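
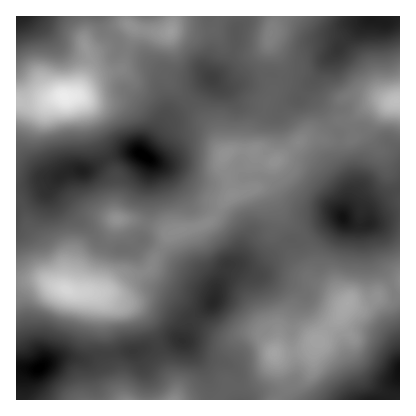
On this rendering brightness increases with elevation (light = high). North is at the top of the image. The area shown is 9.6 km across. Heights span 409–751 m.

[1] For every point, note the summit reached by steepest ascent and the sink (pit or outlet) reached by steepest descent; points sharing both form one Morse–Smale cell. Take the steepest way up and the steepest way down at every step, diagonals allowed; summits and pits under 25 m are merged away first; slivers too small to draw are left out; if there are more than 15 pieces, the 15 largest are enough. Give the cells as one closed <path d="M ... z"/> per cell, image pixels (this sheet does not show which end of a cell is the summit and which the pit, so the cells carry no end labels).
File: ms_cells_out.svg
<path d="M264 188l-10 0-24 8-10 10-6 12-6 5-38 10-22 38-18 6-16 13-20 4 8 6 3 8 0 18 5 28 44-6 22-8 6 1 10-21 21-18 4-14 11-23 28 3 28-24-9-14 1-20-3-10-4-8z"/><path d="M284 245l-28 23-28-3-11 23-4 14-13 10-11 14-6 14 23 32 4 12 0 16 8 0 10-15 14 2 14-5 14-16 4-13 22-1 14-5 30-31 7-12-19-15-14-6-14-15z"/><path d="M190 103l-22 15-26 34 0 2 8 6 1 6-3 20 0 30-7 24-13 9-10 0-8-3-4 2-8 36-8 9 14 0 10-3 16-13 18-6 22-38 38-10 6-5 6-12 10-10 22-8-2-20 4-10 0-6-16-2-12 4-5-4-10-24z"/><path d="M400 285l-18 8-14 10-20 0-8 13-30 31-14 5-22 1 11 31 0 4-7 12 112 0 10-22z"/><path d="M98 16l-82 0 2 86 14 1 30-7 12 0 20-18 27-10 6-18-7-2-2-6-13-10z"/><path d="M42 280l-26 2 0 86 22 1 12-8 16-4 22 2 12-4 10 0 0-7-5-22 0-18-3-8-8-7-22-1z"/><path d="M400 16l-26 0-2 4-10 3-36 37-15 24-2 10 23 33 8-6 14-3 20-14 26-4z"/><path d="M400 215l-10 1-26 9-14-2-8-6-4 1-34 20 8 24-1 16 21 13 14 13 22-1 14-10 16-7z"/><path d="M314 138l-12 2-28 22-8-1-12-9-4 16 2 20 12-1 4 2 16 29 20 20 26-17 12-3 10-28-1-12-10-24-1-12z"/><path d="M150 67l-30 2-20 6-10 6-15 15 10 8 14 38 9 17 16-6 12-1 6 2 19-30 28-22-29-30z"/><path d="M74 96l-12 0-30 7-16-1 0 87 38-10 16-8 18-1 19-12-22-54-5-6z"/><path d="M56 178l-40 11 0 11 6 8 8 22 11 16 9 34 6 6 12 5 12 2 12-1 6-8 9-38-9-5-6-9-40-38-1-8z"/><path d="M400 101l-24 2-12 6-12 13 1 16-13 4 1 12 11 28-1 12-8 24 7 5 8 2 10-1 1-14 21-16 10-4z"/><path d="M372 16l-96 0-6 28 9 16 1 16 24 6 8-1 14-21 12-10 6-10 18-17 10-3z"/><path d="M268 75l-40 12-6-1-12-7-21 23 22 24 10 24 5 4 12-4 16 1 2-3 0-18 8-16 2-12 6-10z"/>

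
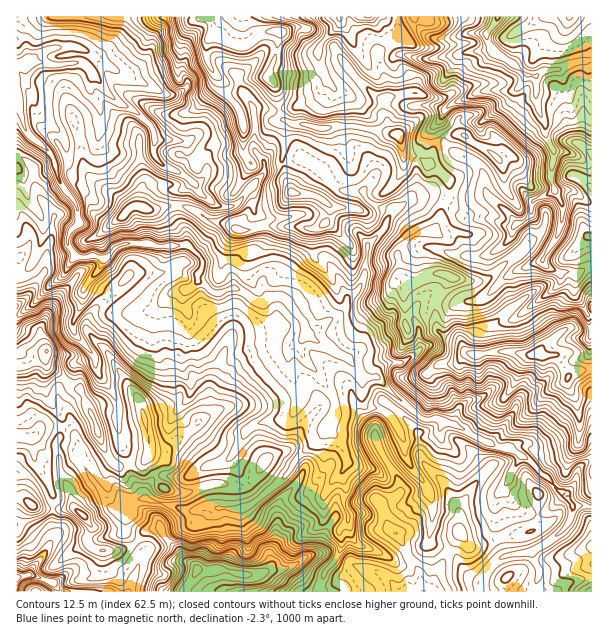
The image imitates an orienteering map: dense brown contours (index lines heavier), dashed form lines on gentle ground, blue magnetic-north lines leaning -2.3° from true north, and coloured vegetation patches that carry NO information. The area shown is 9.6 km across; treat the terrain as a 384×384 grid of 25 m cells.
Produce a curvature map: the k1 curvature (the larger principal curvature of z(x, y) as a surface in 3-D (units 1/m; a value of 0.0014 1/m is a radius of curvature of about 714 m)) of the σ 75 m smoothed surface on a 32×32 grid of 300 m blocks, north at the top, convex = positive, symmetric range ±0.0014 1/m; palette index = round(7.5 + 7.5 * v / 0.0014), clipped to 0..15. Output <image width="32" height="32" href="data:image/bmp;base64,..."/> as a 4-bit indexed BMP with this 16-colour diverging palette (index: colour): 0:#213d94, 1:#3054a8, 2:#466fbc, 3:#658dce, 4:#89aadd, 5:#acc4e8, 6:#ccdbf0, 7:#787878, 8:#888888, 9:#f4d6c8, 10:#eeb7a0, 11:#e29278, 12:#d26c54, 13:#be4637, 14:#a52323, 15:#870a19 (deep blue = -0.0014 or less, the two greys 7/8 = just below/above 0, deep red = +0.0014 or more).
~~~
<image width="32" height="32" href="data:image/bmp;base64,Qk12AgAAAAAAAHYAAAAoAAAAIAAAACAAAAABAAQAAAAAAAACAAATCwAAEwsAABAAAAAAAAAAlD0hAKhUMAC8b0YAzo1lAN2qiQDoxKwA8NvMAHh4eACIiIgAyNb0AKC37gB4kuIAVGzSADdGvgAjI6UAGQqHAN6MupuuibyniYiZmZeaiIqd6JmJz//e78nMmaqJiqmZuZzcpuu5q9j9qZx5q6mJu7da6JzViHfainy6mcmJvIvNz5Z8qHh414ubyJjIeJqqyZuIie26qbuJrruJq3i8fKi5iqqmmpuMqHm8rIu52Nqot6ucqHiKyql5+NiL24naiLj4fZuYipt3ntfHyYl3noeo95x6uol4l427p4mqyI2KjMnMmKvLmIiYyLuK7Lqriq+K+IioiIiImK3bm3162M27f4eIiYd4iYmr/9yKuryv68x3h3uHiJiHj3ne/+yqv1rJd4d5mIh4l46uyYd8+5/Kx3iImZiYmJqsmnesirza9rqIiKiYiHqK2ol4e/qKjZ+suambmJiLt8u87LiriJy6mtu9i4h3t9rLiYieqOmbv/iXl4q4manonJmqqfqsqebvy6jv7MzNjIqqiZevnavbmu3fqanKveyYepiOr6udi6mqqJvHvriIynmnnMmsvJqHq4qXysmHmHyrmavI6tm6d8nKqOe3iJd+mXvOyq2rm4jZmHf6mt283orr2ojamZqKrf13+MuZqLjI77iIiIipicpq3pfYd3nM7ci3mYiaqXl4yOyM2Yi7iNi7u4qZiJiIh7r4ied6yJuJeXi5iJl3h4e668rZjZmrypqsiJiczMy8zsmK3eeaqru7m6m5"/>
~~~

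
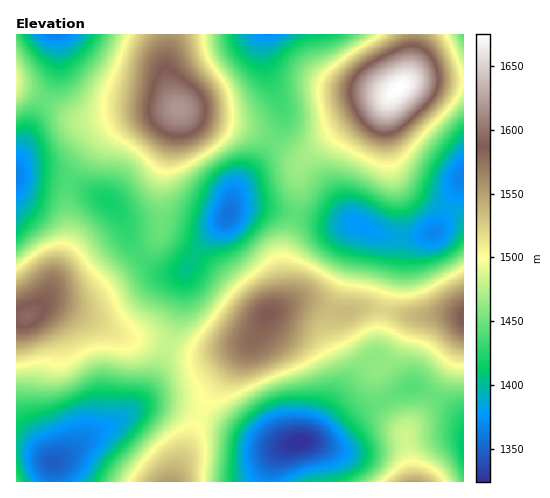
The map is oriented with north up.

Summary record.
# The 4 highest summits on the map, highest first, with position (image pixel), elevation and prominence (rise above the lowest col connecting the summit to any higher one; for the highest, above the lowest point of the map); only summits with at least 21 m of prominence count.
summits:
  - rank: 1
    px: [397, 89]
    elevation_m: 1675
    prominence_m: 351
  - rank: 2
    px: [179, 109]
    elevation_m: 1619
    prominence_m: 170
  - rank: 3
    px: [27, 316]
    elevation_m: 1595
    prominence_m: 150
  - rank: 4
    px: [269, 313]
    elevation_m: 1587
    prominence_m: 65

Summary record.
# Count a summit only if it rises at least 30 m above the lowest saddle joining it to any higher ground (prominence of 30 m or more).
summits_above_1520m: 4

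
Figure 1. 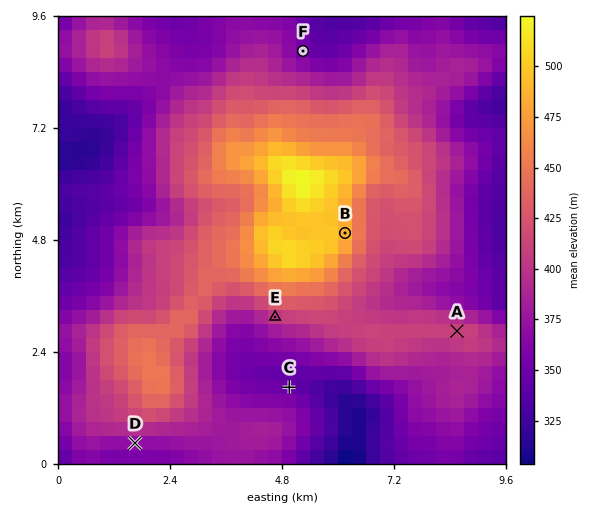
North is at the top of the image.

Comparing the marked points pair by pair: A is lower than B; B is higher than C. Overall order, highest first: B A C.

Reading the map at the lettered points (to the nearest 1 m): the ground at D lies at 370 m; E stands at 403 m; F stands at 353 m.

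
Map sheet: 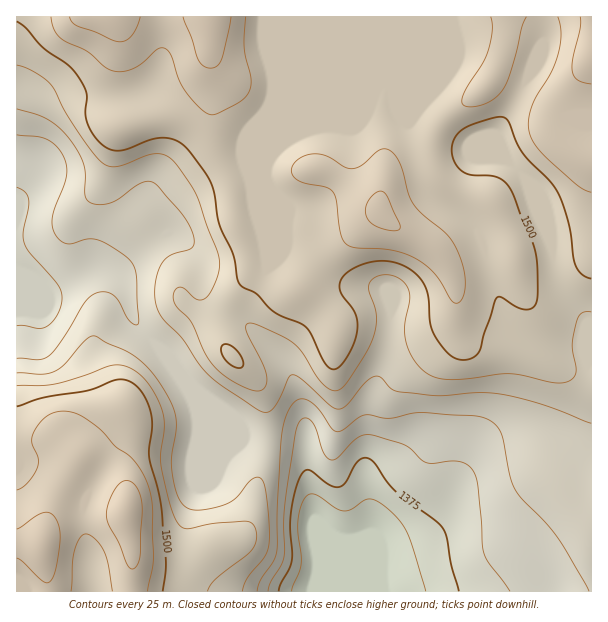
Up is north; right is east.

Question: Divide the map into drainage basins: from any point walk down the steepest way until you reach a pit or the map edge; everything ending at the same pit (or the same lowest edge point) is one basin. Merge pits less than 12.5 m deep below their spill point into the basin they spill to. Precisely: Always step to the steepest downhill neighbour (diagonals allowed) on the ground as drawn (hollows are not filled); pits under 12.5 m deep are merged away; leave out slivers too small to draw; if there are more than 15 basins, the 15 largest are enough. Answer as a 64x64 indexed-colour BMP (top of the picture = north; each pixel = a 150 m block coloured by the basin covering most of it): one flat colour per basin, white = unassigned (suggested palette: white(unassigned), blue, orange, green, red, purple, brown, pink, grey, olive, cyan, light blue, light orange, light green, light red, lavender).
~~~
<image width="64" height="64" href="data:image/bmp;base64,Qk12CAAAAAAAAHYAAAAoAAAAQAAAAEAAAAABAAQAAAAAAAAIAAATCwAAEwsAABAAAAAAAAAA////ALR3HwAOf/8ALKAsACgn1gC9Z5QAS1aMAMJ34wB/f38AIr28AM++FwDox64AeLv/AIrfmACWmP8A1bDFABERMzMzMzERERERERERERERERERERERERERERERERERERMzMzMzMREREREREREREREREREREREREREREREREREREzMzMzMxERERERERERERERERERERERERERERERERERETMzMzMzIiIiIRERERERERERERERERERERERERERERERMzMzMzMiIiIiEREREREREREREREREREREREREREREREzMzMzMyIiIiIiIRERERERERERERERERERERERERERETMzMzMzIiIiIiIiERERERERERERERERERERERERERERMzMzMzIiIiIiIiIhERERERERERERERERERERERERERETMzMzMiIiIiIiIiERERERERERERERERERERERERERERMzMzMyIiIiIiIiIREREREREREREREREREREREREREREzMzMzIiIiIiIiIiERERERERERERERERERERERERERERMzMzMiIiIiIiIiIREREREREREREREREREREREREREREzMzMiIiIiIiIiIhERERERERERERERERERERERERERERMzMiIiIiIiIiIiERERERERERERERERERERERERERERETIiIiIiIiIiIiIRERERERERERERERERERERERERERERIiIiIiIiIiIiIiERERERERERERERERERERERERIhERIiIiIiIiIiIiIiIREREREREREREREREREREREREiIiIiIiIiIiIiIiIiIhERERERERERERERERERERERESIiIiIiIiIiIiIiIiIiERERERERERERERERERERERERIiIiIiIiIiIiIiIiIiIREREREREREREREREREREREREiIiIiIiIiIiIiIiIiIhERERERERERERERERERERERESIiIiIiIiIiIiIiIiIiERERERERERERERERERERERERIiIiIiIiIiIiIiIiIiEREREREREREREREREREREREREiIiIiIiIiIiIiIiIiIRERERERERERERERERERERERESIiIiIiIiIiIiIiIiIRERERERERERERERERERERERERIiIiIiIiIiIiIiIiIREREREREREREREREREREREREREiIiIiIiIiIiIiIiIRERERERERERERERERERERERERESIiIiIiIiIiIiIiIRERERERERERERERERERERERERERIiIiIiIiIiIiIiIREREREREREREREREREREREREREREiIiIiIiIiIiIiIhERERERERERERERERERERERERERESIiIiIiIiIiIiIhERERERERERERERERERERERERERERIiIiIiIiIiIiIREREREREREREREREREREREREREREREiIiIiIiIiIiIRERERERERERERERERERERERERERERESIiIiIiIiIiIhERERERERERERERERERERERERERERERIiIiIiIiIiIiEREREREREREREREREREREREREREREREiIiIiIiIiIiIRERERERERERERERERERERERERERERESIiIiIiIiIiIhERERERERERERERERERERERERERERERIiIiIiIiIiIhEREREREREREREREREREREREREREREREiIiIiIiIiIiERERERERERERERERERERERERERERERESIiIiIiIiIiERERERERERERERERERERERERERERERERIiIiIiIiIiEREREREREREREREREREREREREREREREREiIiIiIiIiIRERERERERERERERERERERERERERERERESIiIiIiIiIRERERERERERERERERERERERERERERERERIiIiIiIiIREREREREREREREREREREREREREREREREREiIiIiIiIhERERERERERERERERERERERERERERERERESIiIiIiIhERERERERERERERERERERERERERERERERERIiIiIiIhEREREREREREREREREREREREREREREREREREiIiIiIiERERERERERERERERERERERERERERERERERESIiIiIiIRERERERERERERERERERERERERERERERERERIiIiIiIhEREREREREREREREREREREREREREREREREREiIiIiIiERERERERERERERERERERERERERERERERERESIiIiIiIhERERERERERERERERERERERERERERERERERIiIiIiIiEREREREREREREREREREREREREREREREREREiIiIiIiIRERERERERERERERERERERERERERERERERESIiIiIiIhERERERERERERERERERERERERERERERERERIiIiIiIiEREREREREREREREREREREREREREREREREREiIiIiIiIRERERERERERERERERERERERERERERERERESIiIiIiIhERERERERERERERERERERERERERERERERERIiIiIiIiEREREREREREREREREREREREREREREREREREiIiIiIiIRERERERERERERERERERERERERERERERERESIiIiIiIhERERERERERERERERERERERERERERERERERIiIiIiIiEREREREREREREREREREREREREREREREREREiIiIiIiERERERERERERERERERERERERERERERERERESIiIiIiIRERERERERERERERERERERERERERERERERER"/>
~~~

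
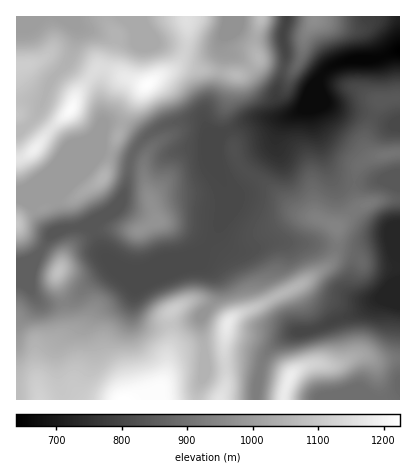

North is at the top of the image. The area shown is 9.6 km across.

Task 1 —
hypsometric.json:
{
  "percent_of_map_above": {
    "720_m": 97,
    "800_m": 89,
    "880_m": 60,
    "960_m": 43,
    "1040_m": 25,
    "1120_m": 8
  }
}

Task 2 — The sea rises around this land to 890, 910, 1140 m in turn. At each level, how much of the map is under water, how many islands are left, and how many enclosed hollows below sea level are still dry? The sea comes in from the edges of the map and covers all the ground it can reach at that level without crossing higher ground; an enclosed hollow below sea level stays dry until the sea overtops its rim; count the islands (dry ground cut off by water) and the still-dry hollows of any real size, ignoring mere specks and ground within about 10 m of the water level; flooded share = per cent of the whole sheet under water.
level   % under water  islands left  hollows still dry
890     42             1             0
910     48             1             0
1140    94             1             0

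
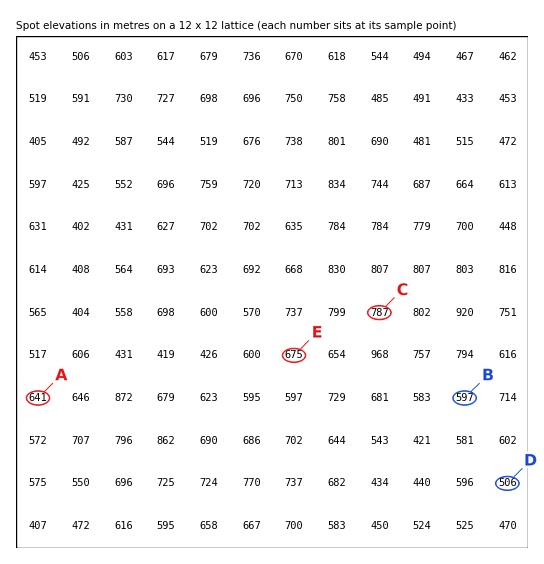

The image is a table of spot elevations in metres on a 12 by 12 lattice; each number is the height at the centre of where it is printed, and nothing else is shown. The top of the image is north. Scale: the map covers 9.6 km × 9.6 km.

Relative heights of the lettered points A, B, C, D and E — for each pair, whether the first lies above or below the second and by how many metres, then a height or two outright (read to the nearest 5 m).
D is below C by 280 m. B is below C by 190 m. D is below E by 170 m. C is above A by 145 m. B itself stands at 595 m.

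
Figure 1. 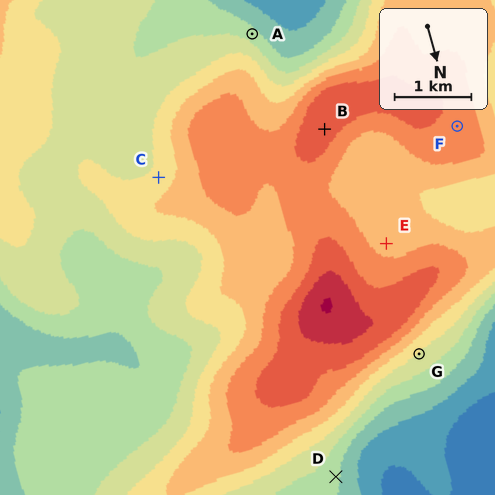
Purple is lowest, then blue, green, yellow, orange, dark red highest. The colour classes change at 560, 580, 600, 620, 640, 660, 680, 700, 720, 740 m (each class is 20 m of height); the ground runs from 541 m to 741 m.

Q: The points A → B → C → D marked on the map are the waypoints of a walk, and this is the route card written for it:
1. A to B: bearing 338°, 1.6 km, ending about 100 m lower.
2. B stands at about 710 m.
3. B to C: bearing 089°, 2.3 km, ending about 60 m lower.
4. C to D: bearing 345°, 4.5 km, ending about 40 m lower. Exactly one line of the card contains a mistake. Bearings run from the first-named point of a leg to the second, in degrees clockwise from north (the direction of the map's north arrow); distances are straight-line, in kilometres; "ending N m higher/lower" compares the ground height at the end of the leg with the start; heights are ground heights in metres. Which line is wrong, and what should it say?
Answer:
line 1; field sense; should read higher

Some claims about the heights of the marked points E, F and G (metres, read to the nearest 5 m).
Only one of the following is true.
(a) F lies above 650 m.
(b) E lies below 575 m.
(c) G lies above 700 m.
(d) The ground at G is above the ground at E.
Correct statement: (a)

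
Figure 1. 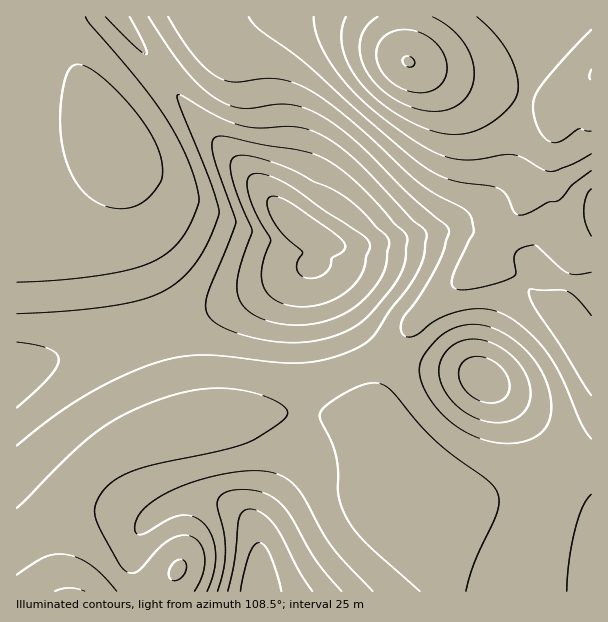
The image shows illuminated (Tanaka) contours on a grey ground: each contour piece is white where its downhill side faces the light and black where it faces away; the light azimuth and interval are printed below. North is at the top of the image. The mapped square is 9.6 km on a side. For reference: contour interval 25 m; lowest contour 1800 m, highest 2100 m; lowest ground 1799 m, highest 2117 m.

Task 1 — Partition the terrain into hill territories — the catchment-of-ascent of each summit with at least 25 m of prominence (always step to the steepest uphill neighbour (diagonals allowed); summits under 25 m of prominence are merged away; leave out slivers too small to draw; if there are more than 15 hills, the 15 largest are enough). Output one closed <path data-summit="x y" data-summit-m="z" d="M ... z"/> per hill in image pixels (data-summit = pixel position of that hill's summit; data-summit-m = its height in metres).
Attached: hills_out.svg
<path data-summit="303 231" data-summit-m="2117" d="M591 16l-575 1 1 575 45-1-6-40 0-20 5-22 15-26 19-20 21-15 15-8 33-10 27-4 15 0 31-10 20-2 55 0 33 4 23 6 12 8 4 6-6-19-2-15 6-24 16-35 14-21 22-22 36-28 21-22 48 48 22 13 16 16 9 15 4 4 2-1z"/><path data-summit="485 380" data-summit-m="2064" d="M492 252l-22 22-36 28-22 22-14 21-16 35-6 24 2 15 22 46 0 14-10 30 0 12 7 12 31 37 10 14 2 8 151 0 1-244-6-4-9-15-16-16-22-13-33-31z"/><path data-summit="258 581" data-summit-m="2089" d="M312 414l-55 0-20 2-31 10-15 0-27 4-33 10-29 17-26 26-16 30-4 18 0 20 6 40 376 1 0-8-10-14-31-37-7-12 0-12 10-30 0-14-14-25-6-8-12-8-23-6z"/>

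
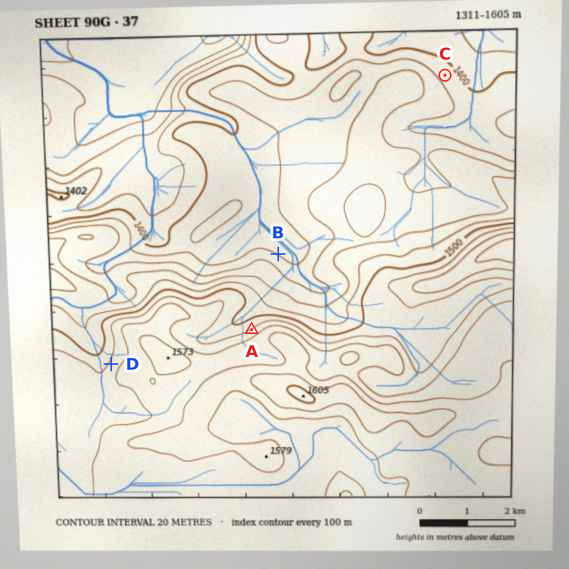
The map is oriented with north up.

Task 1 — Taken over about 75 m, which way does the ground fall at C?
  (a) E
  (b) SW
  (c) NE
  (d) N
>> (c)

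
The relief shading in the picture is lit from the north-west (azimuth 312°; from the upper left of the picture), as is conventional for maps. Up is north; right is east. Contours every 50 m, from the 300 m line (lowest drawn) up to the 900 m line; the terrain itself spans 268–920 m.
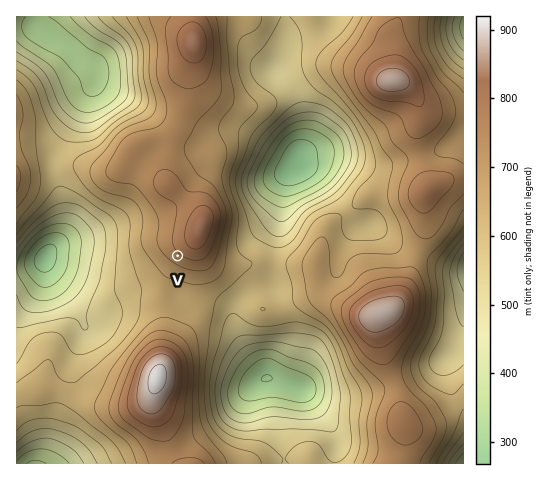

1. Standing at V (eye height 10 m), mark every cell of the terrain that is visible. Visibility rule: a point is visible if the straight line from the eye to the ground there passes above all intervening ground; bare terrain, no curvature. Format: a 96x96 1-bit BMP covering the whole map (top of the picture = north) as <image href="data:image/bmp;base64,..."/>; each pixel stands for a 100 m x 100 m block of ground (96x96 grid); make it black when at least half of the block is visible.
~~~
<image width="96" height="96" href="data:image/bmp;base64,Qk2+BAAAAAAAAD4AAAAoAAAAYAAAAGAAAAABAAEAAAAAAIAEAAATCwAAEwsAAAIAAAAAAAAA////AAAAAAAAAAAAA////z//4AAAAAAAAf//////4AAAAAAAAf//////4AAAAAAAAf//////wAAAAAAAAP//////gAAAAAAAAP//////gAAAAAAAAP//////wAAAAAAAAH//////4AAAAAAAAAH/////4AAAAAAAAAB/////8AAAAAAAAAAf////8AAAAAAAAAAP////8AAAAAAAAAAH////8AAAP+AAAAAD////8AAH//AAAAAA////8ACf//AAAAAAAP//4AD///AAAAAAAH//wAD///AAAAAAAD//gAD///wAAAAAAD/+AAD///4AAAAAAB/8AAD///8/8AAAAB/4AAB//////AAAAB/4AAAf/////gAAAA/4AAAf/////gAAAA/wAAAP/////wAAAA/wAACf/////wAAAAfwAAD//////4AAAAfwAAD//////4AAAAfwAAD//////4GAAAfwAAD//////4PgAAfwAAD//////4PwAAfwAAD//////8IwAAfwAAD//////8AAAAP8AAD//////+AAAAH+AAD//////+AAAAA/AAD//////+AAAAAAAAD//////8AAAAAAAAD//////4AAAAAAAAD+AD///wAAAAAAAAD8AB///gAAAAAAAAD4AA///AAAAAAAAAD4AA//+AAAAAAAAADwAAf/+AAAAAAAAADwAAH/+AAAAAAAAADwAAB/+AAAAAAAAADwAAA/+AAAAAAAAAD4AAAf+AAAAAAAAAD4AAAAAAAAAAAAAAD8AAAAAAAAAAAAAAD8AAAAAAAAAAAAAAD+AAAAAAAAAAAAAAD/AAAAAAAAAAAAAAD/gAAAAAAAAAAAAAD/wAAAAAAAAAAAAAD/4AAAAAAAAAAAAAD/+EAAAAAAAAAAAAD///gAAAAAAAAAAAD///wAAAAAAAAAAAD///4AAAAAAAAAAAD///8AAAAAAAAAAAD//H8AAAAAAAAAAAD/+B8AAAAAAAAAAAD/8A8AAAAAAAAAAAD/wAMAAAAAAAAAAAD/gAAAAAAAAAAAAAD/AAAAAAAAAAAAAAD+AAAAAAAAAAAAAAD+AAAAAAAAAAAAAAD8AAAAAAAAAAAAAAD8AAAAAAAAAAAAAAD4AAAAAAAAAAAAAAD4AAAAAAAAAAAAAADwAAAAAAAAAAAAAADwAAAAAAAAAAAAAADwAAAAAAAAAAAAAADgAAAAAAAAAAAAAADgAAAAAAAAAAAAAADAAAAAAAAAAAAAAADAAAAAAAAAAAAAAACAAAAAAAAAAAAAAACAAAAAAAAAAAAAAAAAAAAAAAAAAAAAAAAAAAAAAAAAAAAAAAAAAAAAAAAAAAAAAAAAAAAAAAAAAAAAAAAAAAAAAAAAAAAAAAAAAAAAAAAAAAAAAAAAAAAAAAAAAAAAAAAAAAAAAAAAAAAAAAAAAAAAAAAAAAAAAAAAAAAAAAAAAAAAAAAAAAAAAAAAAAAAAAAAAAAAAAAAAAAAAAAAAAAAAAAAAAAAAAAAAAAAAAAAAAAAAAAAAAAAAAAAAAAAAAA="/>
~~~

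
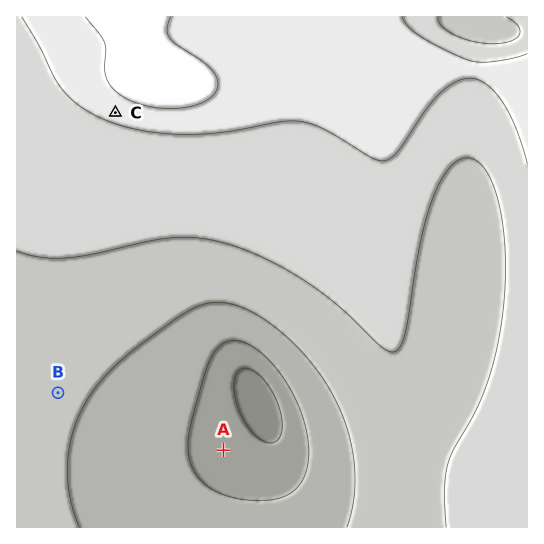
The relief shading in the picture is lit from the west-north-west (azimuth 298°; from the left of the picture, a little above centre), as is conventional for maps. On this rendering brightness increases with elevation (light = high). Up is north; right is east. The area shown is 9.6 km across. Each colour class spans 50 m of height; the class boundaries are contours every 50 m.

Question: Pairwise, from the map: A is lower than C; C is higher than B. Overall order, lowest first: A B C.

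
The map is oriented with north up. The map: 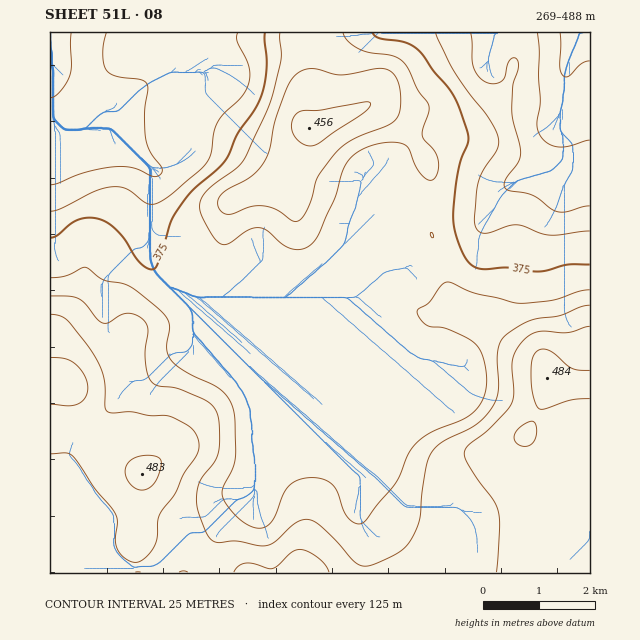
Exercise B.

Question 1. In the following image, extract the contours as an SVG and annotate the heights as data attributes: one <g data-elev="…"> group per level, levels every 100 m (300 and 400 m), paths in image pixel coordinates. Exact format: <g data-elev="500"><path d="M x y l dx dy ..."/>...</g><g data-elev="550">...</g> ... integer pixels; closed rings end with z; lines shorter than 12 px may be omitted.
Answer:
<g data-elev="300"><path d="M590 140l-21 6-12 1-11-5-7-9-2-9 3-24-1-24 0-26-2-17"/><path d="M71 33l0 32-1 10-10 16-5 5-5 2"/></g><g data-elev="400"><path d="M590 290l-12 1-26 9-33 3-45-10-24-11-7 2-14 18-10 7-2 4 4 7 5 5 6 2 11 1 10 3 17 9 9 8 5 13 3 20-2 14-7 12-12 11-34 14-15 11-9 11-13 29-32 40-7 0-9-6-4-7-6-18-6-9-9-4-13-1-12 3-8 5-6 9-10 25-7 7-7 1-10-3-10-6-12-13-5-10 1-8 9-19 3-12 0-38-4-16-5-8-7-6-33-17-15-13-4-11 2-24-5-10-32-26-8-4-22-5-15-11-4 0-19 8-14 2"/><path d="M431 237l3 0-2-5-2 2z"/><path d="M280 33l1 25-8 35-6 17-20 44-9 13-31 23-7 12 0 8 4 11 11 18 7 5 7-1 20-13 10-2 8 3 14 12 9 5 10 2 8-3 6-6 5-8 16-36 7-23 4-10 11-12 15-7 18-3 14 2 4 4 8 18 8 11 7 3 5-4 3-10-2-9-3-7-10-10-2-4 1-8 6-16 0-6-11-16-11-23-6-7-7-4-25-4-11-4-10-7-5-8"/></g>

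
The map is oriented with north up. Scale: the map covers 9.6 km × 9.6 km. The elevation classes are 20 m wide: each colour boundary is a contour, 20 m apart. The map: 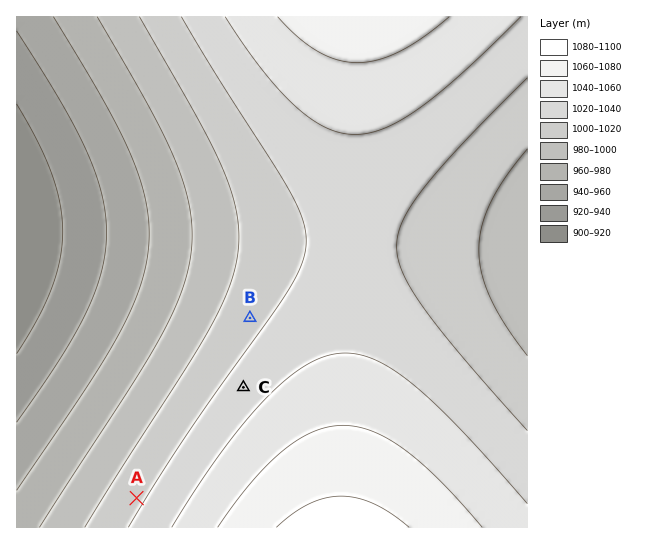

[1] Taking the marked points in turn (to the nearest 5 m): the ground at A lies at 1015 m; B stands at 1015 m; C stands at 1030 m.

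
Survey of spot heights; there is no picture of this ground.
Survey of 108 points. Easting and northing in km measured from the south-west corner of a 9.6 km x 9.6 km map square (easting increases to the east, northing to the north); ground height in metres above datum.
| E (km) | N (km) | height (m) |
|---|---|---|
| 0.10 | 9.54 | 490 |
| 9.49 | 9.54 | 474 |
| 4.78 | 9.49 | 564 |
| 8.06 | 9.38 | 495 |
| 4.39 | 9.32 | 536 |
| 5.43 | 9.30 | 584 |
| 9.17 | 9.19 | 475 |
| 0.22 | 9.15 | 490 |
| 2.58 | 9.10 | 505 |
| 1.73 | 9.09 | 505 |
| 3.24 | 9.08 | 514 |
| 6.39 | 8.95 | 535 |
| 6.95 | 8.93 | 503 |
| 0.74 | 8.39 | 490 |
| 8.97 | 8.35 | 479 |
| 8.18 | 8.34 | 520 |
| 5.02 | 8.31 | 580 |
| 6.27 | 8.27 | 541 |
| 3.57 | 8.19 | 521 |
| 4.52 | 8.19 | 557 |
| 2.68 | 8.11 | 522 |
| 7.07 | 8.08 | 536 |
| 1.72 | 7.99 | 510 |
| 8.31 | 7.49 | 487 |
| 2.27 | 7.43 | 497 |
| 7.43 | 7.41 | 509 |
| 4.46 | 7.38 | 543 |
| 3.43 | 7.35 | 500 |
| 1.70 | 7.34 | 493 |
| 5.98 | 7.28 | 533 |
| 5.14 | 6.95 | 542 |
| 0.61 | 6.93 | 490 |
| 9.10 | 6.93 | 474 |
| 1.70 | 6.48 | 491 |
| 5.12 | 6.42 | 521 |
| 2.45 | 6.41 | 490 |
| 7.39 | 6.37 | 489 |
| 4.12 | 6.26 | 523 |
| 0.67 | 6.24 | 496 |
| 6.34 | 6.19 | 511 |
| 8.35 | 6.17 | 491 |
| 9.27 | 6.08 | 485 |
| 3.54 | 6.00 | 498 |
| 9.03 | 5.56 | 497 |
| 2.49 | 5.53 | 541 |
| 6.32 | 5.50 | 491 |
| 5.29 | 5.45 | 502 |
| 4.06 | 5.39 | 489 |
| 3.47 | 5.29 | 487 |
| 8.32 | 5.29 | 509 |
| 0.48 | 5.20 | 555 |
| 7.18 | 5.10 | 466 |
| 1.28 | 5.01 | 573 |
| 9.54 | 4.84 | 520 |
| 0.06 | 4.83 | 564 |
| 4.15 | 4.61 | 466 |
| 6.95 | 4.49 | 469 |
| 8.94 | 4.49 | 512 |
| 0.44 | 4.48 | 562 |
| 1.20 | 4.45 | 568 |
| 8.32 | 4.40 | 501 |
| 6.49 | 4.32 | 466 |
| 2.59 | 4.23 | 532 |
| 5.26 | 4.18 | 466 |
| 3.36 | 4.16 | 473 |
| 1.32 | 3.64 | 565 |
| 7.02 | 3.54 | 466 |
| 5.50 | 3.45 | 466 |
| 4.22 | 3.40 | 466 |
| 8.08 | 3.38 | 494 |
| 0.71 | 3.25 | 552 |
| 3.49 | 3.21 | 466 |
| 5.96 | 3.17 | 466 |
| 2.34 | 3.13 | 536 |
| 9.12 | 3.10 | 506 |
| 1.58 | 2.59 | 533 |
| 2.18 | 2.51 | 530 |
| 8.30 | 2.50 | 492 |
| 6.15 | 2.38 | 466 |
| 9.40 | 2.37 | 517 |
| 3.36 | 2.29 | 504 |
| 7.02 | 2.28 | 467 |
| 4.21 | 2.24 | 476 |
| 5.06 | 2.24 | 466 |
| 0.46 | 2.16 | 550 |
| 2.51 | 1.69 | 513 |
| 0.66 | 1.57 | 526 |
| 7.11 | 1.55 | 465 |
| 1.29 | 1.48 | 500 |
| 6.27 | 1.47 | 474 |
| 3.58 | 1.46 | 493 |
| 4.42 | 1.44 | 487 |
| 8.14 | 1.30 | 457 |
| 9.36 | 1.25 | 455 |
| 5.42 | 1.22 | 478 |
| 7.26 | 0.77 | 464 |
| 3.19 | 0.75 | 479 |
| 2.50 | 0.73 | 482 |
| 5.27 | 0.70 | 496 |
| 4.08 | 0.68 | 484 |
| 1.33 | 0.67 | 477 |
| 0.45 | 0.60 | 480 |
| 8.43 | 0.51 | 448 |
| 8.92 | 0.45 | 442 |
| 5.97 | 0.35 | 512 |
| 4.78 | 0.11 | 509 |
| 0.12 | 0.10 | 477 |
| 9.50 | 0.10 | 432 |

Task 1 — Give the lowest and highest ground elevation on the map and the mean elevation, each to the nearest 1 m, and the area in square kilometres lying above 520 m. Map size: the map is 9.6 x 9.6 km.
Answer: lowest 432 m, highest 585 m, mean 502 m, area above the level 22.9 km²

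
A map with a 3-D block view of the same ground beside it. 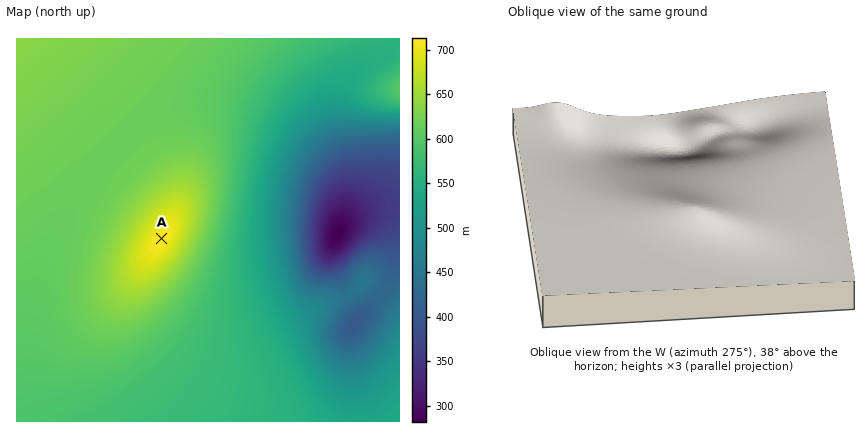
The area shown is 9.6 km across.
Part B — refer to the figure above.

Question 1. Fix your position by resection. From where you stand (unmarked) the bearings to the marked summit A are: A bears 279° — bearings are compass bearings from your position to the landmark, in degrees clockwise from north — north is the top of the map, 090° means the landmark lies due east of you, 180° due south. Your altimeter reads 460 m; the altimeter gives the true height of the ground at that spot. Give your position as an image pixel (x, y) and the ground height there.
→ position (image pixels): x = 292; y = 259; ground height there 460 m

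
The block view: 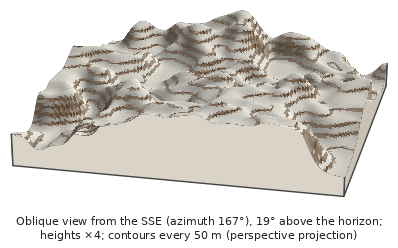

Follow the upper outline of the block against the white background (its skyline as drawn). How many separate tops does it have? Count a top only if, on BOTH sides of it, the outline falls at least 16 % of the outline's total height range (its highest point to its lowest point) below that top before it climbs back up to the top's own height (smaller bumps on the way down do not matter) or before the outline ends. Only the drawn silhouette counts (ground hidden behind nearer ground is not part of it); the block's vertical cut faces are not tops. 1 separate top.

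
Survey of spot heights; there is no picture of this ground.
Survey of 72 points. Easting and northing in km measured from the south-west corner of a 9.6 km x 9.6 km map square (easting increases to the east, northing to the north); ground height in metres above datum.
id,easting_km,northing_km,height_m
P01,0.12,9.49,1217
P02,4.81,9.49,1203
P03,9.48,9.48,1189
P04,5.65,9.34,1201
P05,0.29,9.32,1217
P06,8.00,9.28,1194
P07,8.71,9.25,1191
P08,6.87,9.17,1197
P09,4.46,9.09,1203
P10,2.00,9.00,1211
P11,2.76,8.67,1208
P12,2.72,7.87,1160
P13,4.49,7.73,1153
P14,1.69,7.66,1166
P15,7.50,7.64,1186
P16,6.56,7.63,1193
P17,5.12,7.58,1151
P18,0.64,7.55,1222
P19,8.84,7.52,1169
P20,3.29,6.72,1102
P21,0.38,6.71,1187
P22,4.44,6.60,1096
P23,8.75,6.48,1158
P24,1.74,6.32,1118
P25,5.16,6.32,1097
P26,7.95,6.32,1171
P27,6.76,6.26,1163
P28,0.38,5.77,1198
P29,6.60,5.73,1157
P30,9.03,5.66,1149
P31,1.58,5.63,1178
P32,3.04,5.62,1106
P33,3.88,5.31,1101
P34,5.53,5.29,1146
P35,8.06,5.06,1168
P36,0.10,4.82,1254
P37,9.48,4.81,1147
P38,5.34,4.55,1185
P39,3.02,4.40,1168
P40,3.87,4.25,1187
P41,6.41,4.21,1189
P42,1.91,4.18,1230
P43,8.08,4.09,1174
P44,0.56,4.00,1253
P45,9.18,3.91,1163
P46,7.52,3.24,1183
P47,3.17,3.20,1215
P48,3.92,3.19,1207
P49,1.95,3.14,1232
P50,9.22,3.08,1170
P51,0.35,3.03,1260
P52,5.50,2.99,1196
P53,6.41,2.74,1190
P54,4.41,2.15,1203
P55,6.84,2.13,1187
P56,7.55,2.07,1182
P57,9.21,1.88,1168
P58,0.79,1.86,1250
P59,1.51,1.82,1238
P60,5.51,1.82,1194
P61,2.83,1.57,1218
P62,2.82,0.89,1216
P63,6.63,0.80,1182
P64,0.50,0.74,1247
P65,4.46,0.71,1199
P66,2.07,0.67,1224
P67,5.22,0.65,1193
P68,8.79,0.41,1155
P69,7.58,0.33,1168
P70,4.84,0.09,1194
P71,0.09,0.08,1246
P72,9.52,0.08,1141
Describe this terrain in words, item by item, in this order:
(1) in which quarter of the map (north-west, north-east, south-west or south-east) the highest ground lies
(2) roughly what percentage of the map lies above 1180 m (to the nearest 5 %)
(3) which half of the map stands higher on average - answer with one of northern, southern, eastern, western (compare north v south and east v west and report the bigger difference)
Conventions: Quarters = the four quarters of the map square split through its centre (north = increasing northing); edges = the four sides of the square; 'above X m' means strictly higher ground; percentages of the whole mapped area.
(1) Look to the south-west quarter for the highest ground.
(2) Ground above 1180 m makes up about 60 % of the sheet.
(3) Taken as a whole, the southern half is higher than the northern.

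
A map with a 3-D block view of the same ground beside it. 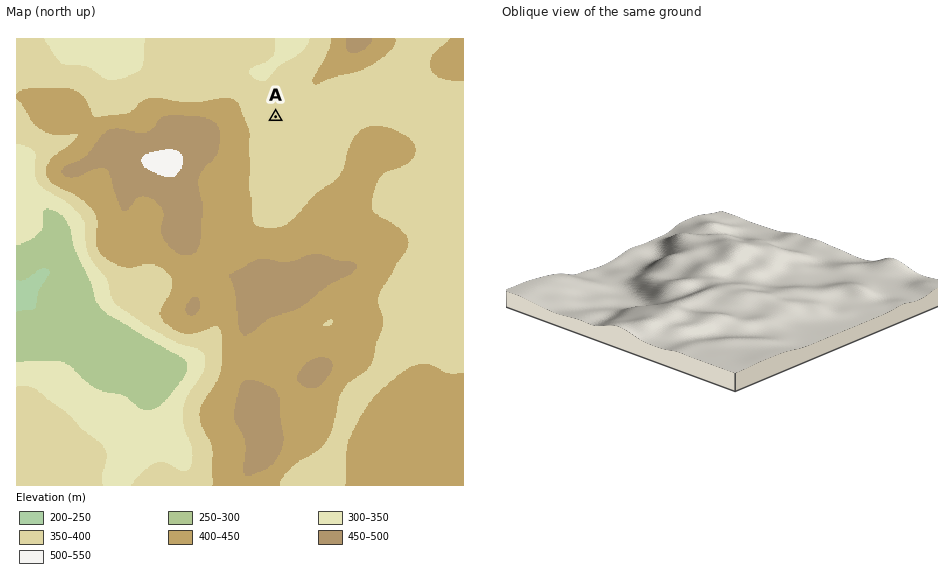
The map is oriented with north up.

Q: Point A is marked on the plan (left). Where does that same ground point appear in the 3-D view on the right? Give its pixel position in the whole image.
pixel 815 268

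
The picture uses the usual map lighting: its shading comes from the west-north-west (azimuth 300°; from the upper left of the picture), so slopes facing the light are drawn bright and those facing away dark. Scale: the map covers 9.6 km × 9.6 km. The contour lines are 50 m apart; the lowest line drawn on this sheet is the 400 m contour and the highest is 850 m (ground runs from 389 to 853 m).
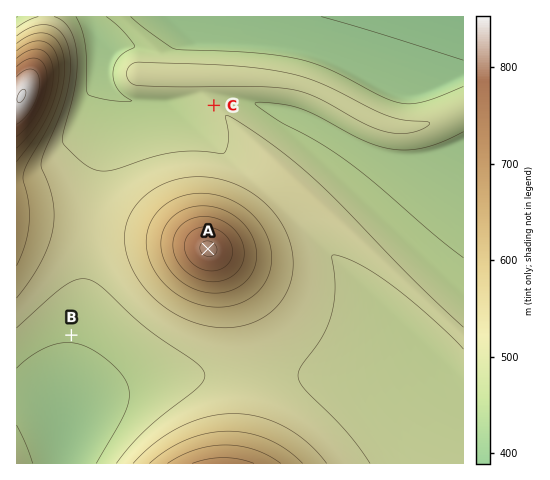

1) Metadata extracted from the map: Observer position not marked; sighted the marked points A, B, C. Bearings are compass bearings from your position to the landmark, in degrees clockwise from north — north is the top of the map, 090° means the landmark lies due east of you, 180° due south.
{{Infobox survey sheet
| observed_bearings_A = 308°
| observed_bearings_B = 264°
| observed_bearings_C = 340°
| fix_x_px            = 289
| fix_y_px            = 312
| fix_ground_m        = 530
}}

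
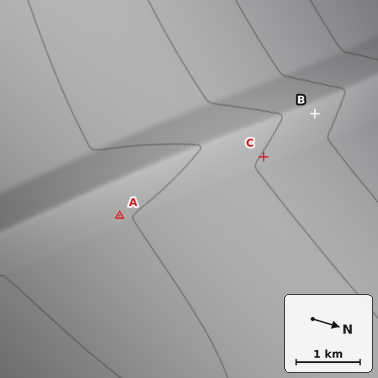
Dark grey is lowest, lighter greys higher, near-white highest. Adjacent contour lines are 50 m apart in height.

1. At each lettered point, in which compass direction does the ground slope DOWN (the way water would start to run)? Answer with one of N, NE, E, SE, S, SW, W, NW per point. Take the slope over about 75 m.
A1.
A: NE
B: N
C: N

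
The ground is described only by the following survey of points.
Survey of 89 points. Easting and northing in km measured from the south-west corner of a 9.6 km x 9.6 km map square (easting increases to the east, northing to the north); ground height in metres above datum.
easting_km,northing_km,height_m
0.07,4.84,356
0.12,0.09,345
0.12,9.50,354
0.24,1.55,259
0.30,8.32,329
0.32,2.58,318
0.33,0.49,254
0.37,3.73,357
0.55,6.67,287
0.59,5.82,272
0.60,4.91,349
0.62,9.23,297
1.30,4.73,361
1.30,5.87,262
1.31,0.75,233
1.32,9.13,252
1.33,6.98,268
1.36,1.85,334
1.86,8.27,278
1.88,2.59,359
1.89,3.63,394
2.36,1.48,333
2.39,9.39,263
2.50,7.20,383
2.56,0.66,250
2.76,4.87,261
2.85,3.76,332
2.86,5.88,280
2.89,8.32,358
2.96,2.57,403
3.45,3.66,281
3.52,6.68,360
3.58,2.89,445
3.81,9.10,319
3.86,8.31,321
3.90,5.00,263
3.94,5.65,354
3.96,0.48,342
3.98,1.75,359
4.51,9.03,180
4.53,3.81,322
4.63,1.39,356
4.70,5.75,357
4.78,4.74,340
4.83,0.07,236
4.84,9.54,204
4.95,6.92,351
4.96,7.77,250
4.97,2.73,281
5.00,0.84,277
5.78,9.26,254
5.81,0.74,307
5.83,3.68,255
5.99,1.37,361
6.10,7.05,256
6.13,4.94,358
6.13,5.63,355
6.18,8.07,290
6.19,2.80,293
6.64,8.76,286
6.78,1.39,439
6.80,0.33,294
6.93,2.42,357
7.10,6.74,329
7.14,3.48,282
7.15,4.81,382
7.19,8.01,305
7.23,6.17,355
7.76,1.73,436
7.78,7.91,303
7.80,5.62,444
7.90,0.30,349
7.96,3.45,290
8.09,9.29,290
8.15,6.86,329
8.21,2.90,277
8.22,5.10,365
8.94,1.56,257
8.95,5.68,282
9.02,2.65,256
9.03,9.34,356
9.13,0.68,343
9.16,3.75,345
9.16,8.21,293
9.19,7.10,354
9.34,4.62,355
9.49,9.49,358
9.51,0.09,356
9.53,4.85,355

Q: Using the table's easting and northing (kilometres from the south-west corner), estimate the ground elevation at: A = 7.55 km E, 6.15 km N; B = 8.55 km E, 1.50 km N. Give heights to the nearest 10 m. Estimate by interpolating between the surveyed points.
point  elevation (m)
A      360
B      300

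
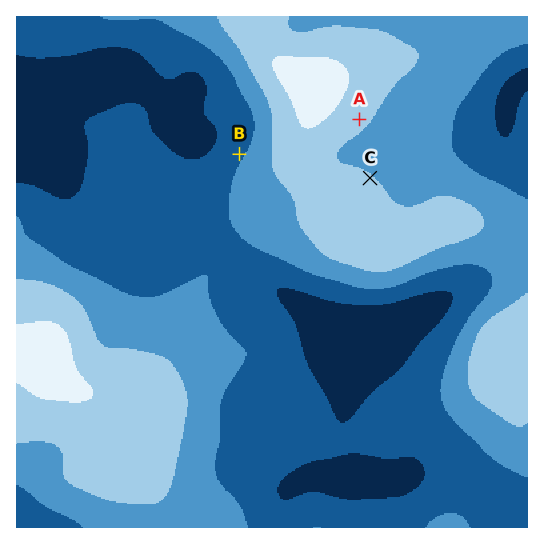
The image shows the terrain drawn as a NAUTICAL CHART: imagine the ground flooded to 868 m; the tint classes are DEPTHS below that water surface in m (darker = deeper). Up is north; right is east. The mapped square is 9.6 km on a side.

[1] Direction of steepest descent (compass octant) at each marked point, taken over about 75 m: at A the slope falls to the SE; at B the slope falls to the NW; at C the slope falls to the NE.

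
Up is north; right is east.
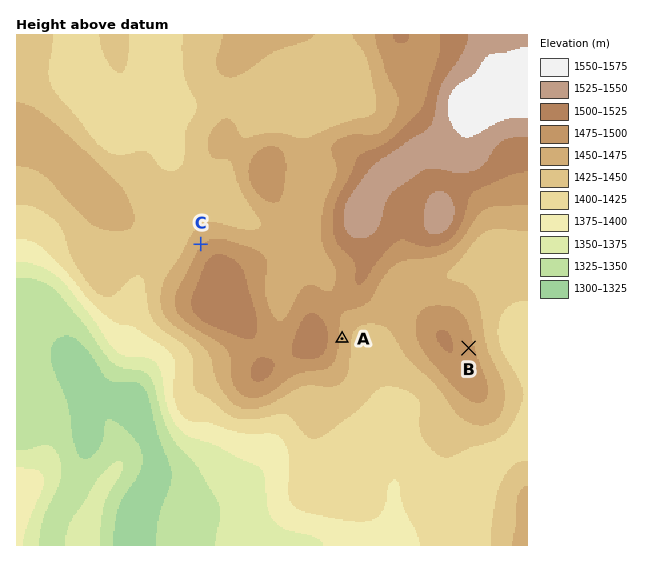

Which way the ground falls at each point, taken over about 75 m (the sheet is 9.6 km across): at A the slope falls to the E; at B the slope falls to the E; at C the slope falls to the NW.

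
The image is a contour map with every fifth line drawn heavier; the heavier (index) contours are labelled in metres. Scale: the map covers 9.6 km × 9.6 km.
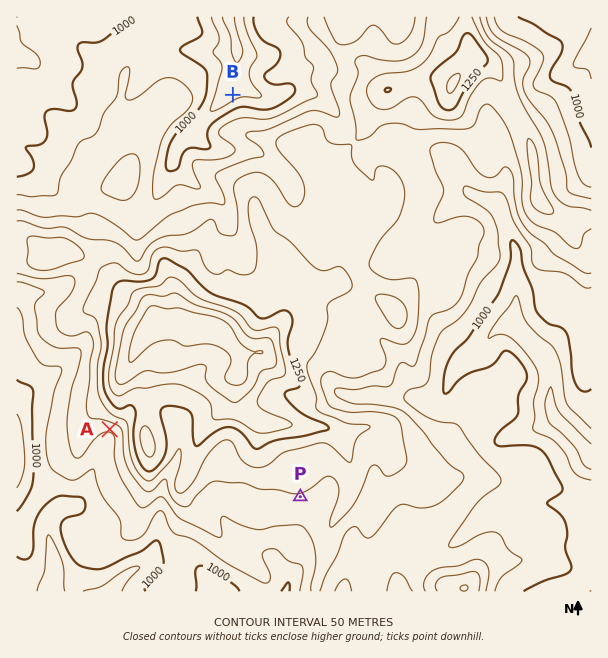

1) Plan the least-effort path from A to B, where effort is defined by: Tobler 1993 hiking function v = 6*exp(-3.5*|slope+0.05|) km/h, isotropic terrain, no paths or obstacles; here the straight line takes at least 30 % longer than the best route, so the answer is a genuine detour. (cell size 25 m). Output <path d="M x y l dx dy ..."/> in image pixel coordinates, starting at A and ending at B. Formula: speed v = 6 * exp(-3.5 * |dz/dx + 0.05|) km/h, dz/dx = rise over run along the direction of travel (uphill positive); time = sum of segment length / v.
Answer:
<path d="M110 429l-8-7-7-15 0-48 4-9 0-62 2-3 0-18 15-30 3-3 3-6 10-10 3-2 11-10 28-57 6-6 5-9 7-8 6-3 12-12 12-6 11-10"/>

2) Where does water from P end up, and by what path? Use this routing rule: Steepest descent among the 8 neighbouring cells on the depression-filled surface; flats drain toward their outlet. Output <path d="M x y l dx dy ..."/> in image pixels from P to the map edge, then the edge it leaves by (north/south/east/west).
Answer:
<path d="M300 497l0 30-25 25 0 8 1 3 11 10 1 3 0 9-3 6"/>
exit: south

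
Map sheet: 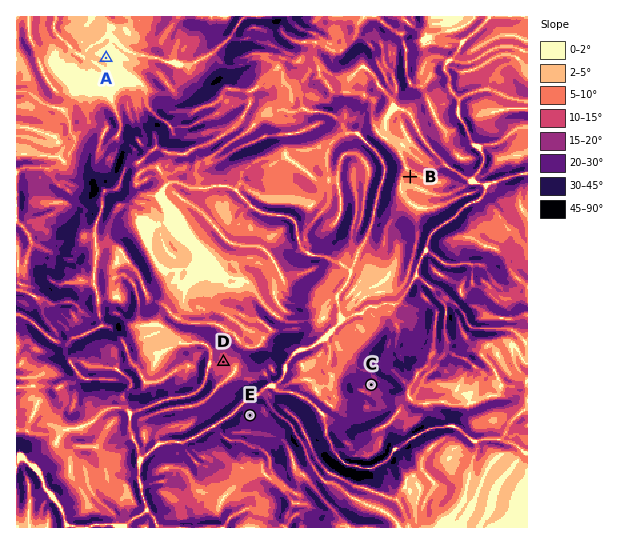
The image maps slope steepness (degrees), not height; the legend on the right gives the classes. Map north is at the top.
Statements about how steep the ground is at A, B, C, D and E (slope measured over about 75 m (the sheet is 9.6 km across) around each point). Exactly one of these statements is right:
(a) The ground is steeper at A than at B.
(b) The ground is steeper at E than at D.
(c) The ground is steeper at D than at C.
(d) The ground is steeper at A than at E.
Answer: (b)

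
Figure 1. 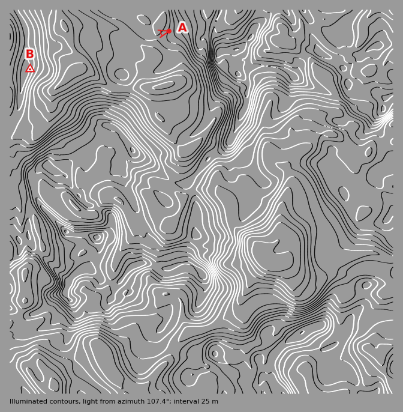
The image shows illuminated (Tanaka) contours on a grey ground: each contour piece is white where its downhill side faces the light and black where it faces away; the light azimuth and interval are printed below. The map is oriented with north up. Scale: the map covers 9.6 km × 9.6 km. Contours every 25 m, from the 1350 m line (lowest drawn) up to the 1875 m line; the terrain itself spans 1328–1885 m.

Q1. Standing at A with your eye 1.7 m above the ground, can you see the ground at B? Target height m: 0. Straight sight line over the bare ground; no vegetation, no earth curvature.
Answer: yes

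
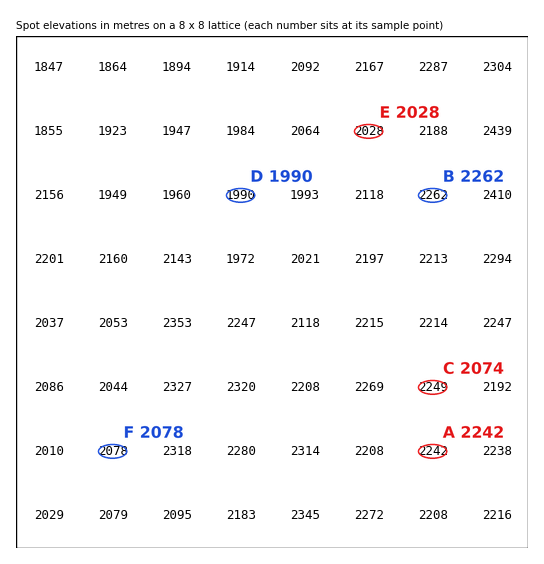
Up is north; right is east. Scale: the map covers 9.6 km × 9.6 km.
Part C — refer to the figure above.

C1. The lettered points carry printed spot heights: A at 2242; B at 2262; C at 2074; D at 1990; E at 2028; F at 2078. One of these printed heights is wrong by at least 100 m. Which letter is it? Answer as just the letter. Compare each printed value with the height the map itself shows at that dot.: C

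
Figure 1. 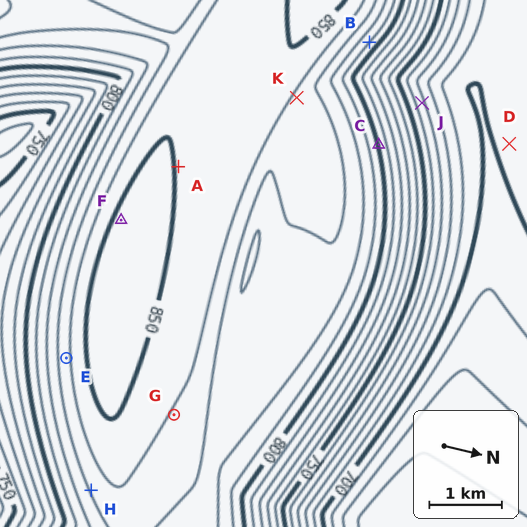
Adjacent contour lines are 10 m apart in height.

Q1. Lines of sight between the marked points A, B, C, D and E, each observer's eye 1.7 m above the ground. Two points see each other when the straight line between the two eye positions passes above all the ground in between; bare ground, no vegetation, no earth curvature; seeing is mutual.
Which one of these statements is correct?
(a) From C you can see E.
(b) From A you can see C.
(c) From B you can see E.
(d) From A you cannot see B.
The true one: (d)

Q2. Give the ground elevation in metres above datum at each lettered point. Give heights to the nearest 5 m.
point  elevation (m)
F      855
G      840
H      830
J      735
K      835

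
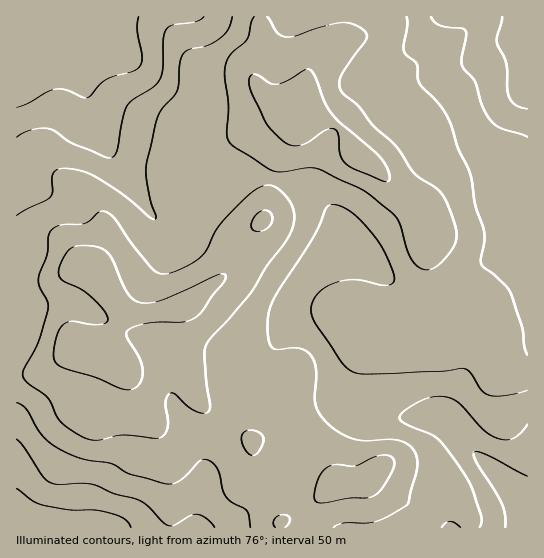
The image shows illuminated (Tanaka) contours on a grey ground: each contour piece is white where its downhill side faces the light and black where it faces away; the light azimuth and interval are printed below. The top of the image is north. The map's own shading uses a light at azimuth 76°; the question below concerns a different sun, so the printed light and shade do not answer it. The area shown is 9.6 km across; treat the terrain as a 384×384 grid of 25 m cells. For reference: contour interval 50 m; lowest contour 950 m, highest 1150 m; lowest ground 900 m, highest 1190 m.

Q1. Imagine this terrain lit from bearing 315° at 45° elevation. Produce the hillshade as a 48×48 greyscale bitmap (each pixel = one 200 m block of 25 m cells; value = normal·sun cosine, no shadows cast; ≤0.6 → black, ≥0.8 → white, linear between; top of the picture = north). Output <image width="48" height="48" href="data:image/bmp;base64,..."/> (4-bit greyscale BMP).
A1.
<image width="48" height="48" href="data:image/bmp;base64,Qk32BAAAAAAAAHYAAAAoAAAAMAAAADAAAAABAAQAAAAAAIAEAAATCwAAEwsAABAAAAAAAAAAAAAAABEREQAiIiIAMzMzAERERABVVVUAZmZmAHd3dwCIiIgAmZmZAKqqqgC7u7sAzMzMAN3d3QDu7u4A////AHZmZWZmeJhlV3iKzahkI0RERnYzV3ZTM3ZVVVVVZ4dlV4d5vLqGMjRDNXdEV3ZUQ3ZURERERndlV4h3i7u5ZDRDJGdlZmZVVHdlREVVRWZUV5mHaJq7p2ZkIld2ZmZmZYiGVEVmVVVUR5qXZnmsyoiWMTVndmZmZomHVURndmVURomYZWiby6q6YyRndmZmZpmHZUNGd3ZVVniYZVaKu7vdp1VndmZlVpmHZVM0ZnZVVniYdVZ4mqve24d3dnZVZpmHZmVFVmZVZniZh3d3iaq93LqYd3dmZpmYd3ZmZmZmZniamZiIiJmaqqmYiId2ZompiHdmZmZ3ZniaqqmHd4h3d2ZneIdlVXiZmHdmZVZ3dmeZmZmGZ3d2VUQ0V4dUM2d4iHdmVEV4dmeJmZl2Vnd2ZUQzRohkM4d3d3d2VDV4dVZ4iZl1V3dmVVREVomHVbqXZmd3ZUV4dVZ3iZmGZ4dlVERFVomZiN3Jd3eIdlaIdVVneJqXeIh1VERVZ4mZmN7smHiJhmZ4dVVmeJqYiJiHZVVWZniZiM7+uYiIdlVmVERWZ4mYiJmIh2ZmZneIh73/ypmYdlREQzNFV4iIiZmZmYdmZmd3d6vu26mYd2ZUMiI0RniJmZmZmph2Znd3d6rMypmIiZmXVDIjNXiJqqqZq7qYd3iId5qpmIh3ibzLlkMiI2iJq7uqq7upiIiId6qodnd2eKzdynQyEUeJq7uqqqmIiIiIh7zbl3dmZ4ve7adTISV4iaqZmZhlZ4iIh73+yod2Z4rN7tp1MRNoiIiImZdCNGiId5vf7LmHd4m83dyWQhFHiIiImqhSEkaId4nN3cuXd4mqvNynUxAleIiImrp0IjV4iJrN3Muod4mqq83JZCAUaIiImruFM0Z4mbvN3MuYd4maq87cljIjV4iIiaqGRFZ4ibvMzMuYeIiJmr3+yWREZ3iIeJqGVWd4iKqru7uYiZiHeJvv64ZVZnd3d4mXVWd3d6qZqrqZmqmHZnm93JdmZlVmZnmYZmd3d6qpqqqaqqqYdmebuoZVVVRWZniYd3d3dqqqqqmqu7uphmZ4mGQ0VmVWZmeIh3eId7uqq6qru7u6l3Znd2QzaIh3dmd3d3iJh7uqqqq7y7uqmId3d3VDaKmId3d3d3iZmLupmaq7zLuqqZmYiIdTWJmIiId3Z3iaqcy5iJq7zMuqmaqpmIhkR4h4iIh3d3eJqtzKh4q7vMy6mau6mZl1V4d3iIiHdmd4qt3LmJq7zN3Lqau6maqWVoh4iIiId2Znid3LqavMze7bqau6may3VXiIiIiIh2ZVeMzLqrzMze7sqau7may4VFd4h3d4iHZUVqu7qazMze7sqavLqau5UzVnd3dmd4dlVZqqmJq7vN3tu7zcqqu5ZDNWd4dlVnd2VpmqmImru83dzN7suqvLhkNFVniHZVZ2ZoiZmHiaq7zdze/sqavdyXVVRFeZhkRVZoiJmHiau7zMzO/tqIrN3Kh3ZDWJqGQzRYiJmHiau7u8zN7tqImszLqYdTRpqoUyNA=="/>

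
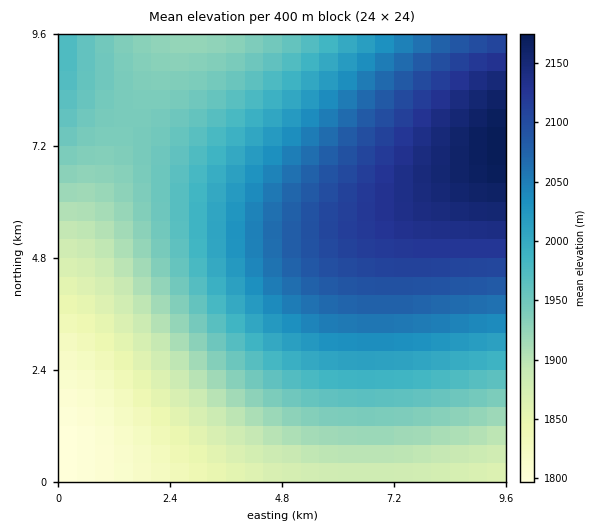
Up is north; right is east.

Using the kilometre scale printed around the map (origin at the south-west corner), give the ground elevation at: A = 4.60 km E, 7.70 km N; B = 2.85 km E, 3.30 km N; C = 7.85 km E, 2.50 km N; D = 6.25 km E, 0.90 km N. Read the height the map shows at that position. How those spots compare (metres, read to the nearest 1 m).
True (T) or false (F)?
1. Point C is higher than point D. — T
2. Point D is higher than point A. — F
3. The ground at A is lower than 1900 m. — F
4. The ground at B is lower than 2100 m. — T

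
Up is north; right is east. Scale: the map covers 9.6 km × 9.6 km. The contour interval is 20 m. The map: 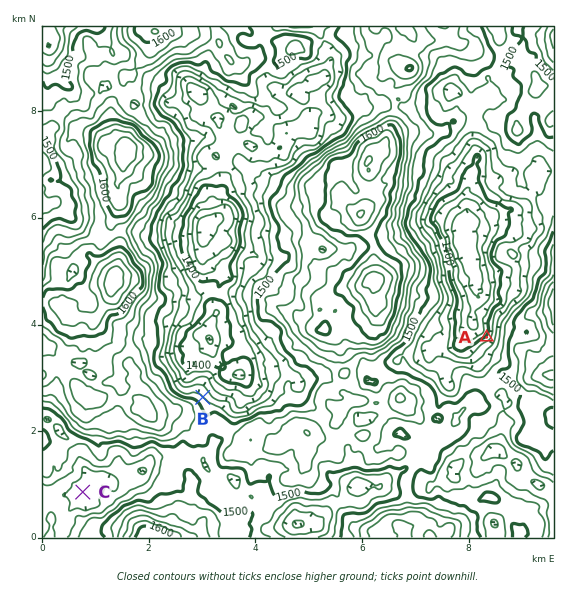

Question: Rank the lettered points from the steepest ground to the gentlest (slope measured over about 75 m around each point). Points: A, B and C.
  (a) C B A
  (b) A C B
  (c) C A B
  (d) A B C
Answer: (d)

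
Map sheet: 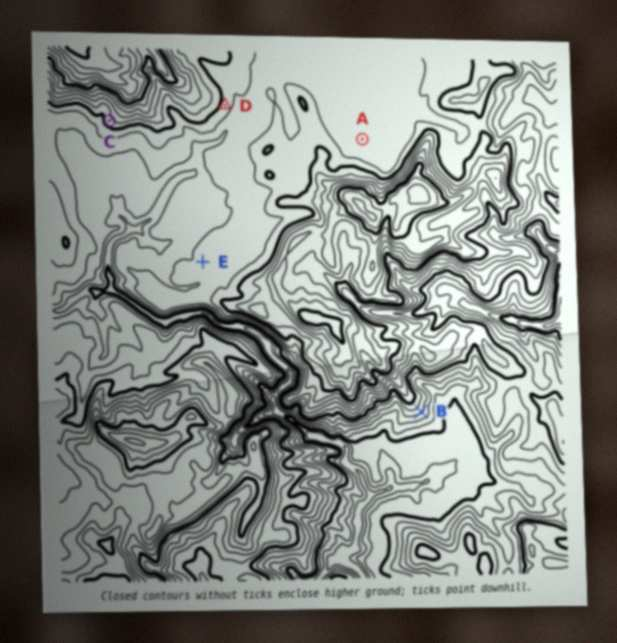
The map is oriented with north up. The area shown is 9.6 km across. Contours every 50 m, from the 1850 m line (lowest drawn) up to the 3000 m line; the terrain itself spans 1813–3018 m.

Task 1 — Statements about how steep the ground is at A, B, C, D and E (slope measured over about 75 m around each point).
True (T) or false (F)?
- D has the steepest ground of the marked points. F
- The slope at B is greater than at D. T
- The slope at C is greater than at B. F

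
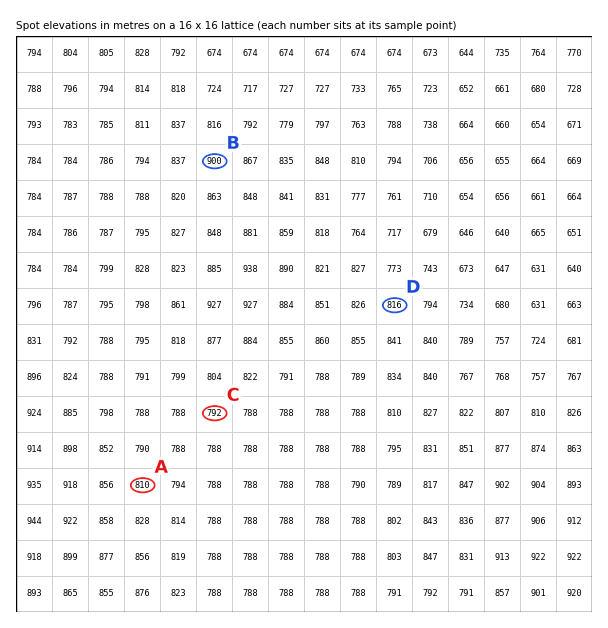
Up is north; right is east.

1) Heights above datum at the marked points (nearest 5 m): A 810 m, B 900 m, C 790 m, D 815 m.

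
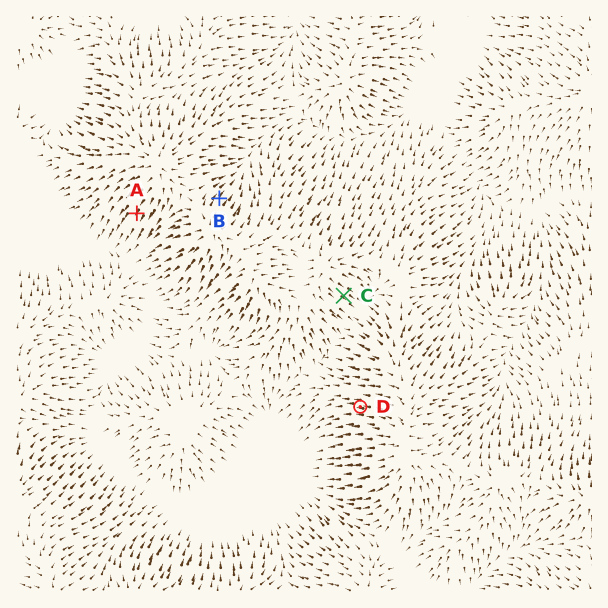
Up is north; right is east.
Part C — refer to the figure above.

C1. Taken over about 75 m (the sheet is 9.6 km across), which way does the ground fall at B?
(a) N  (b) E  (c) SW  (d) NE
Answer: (d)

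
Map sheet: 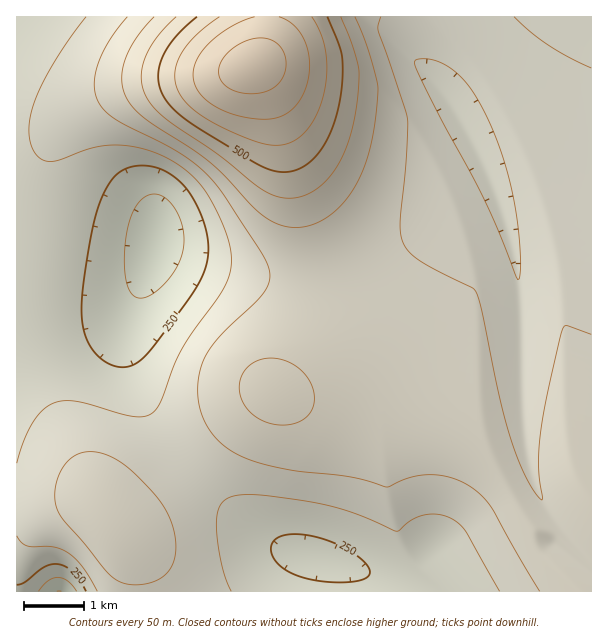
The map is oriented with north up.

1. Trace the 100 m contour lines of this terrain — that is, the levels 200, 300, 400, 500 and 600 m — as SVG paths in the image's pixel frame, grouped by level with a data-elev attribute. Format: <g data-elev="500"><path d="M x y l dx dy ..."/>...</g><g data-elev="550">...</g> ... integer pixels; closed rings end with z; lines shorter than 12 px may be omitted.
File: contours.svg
<g data-elev="200"><path d="M38 591l10-10 9-4 11 4 9 10"/><path d="M137 298l-5-4-3-4-4-14-1-22 3-24 5-17 8-12 9-6 9-1 6 3 6 5 9 14 5 17-1 18-7 18-12 16-15 11-6 2z"/></g><g data-elev="300"><path d="M231 591l-7-16-5-21-2-24 0-17 4-9 6-5 9-3 13-1 47 5 36 6 28 9 36 16 3-1 12-10 11-4 13-2 12 3 10 5 8 9 35 60"/><path d="M17 536l4 6 6 4 27 1 15 7 14 13 14 24"/><path d="M518 280l-29-71-64-122-10-21-1-4 2-2 9-1 10 2 10 4 10 6 17 19 16 30 16 41 10 42 6 52 0 18-1 6z"/><path d="M591 68l-22-11-21-12-18-14-16-14"/><path d="M86 17l-31 43-20 39-5 17-1 13 1 12 4 11 7 7 10 3 9-2 35-13 27-2 27 5 24 11 12 9 12 10 8 11 8 13 10 20 6 18 2 13 0 14-4 12-6 12-29 39-11 19-7 15-13 35-8 11-7 4-11 1-57-15-13-1-11 2-11 7-10 12-9 18-7 23"/></g><g data-elev="400"><path d="M277 425l16-1 13-7 5-6 3-6 0-13-6-14-12-12-15-7-17 0-12 4-7 8-5 10 0 12 5 12 7 9 12 7z"/><path d="M154 17l-20 24-10 22-2 11 0 10 2 9 5 9 8 9 10 9 45 29 20 15 51 51 16 10 17 3 12-2 10-4 11-6 10-9 9-10 9-14 12-30 6-31 3-36-10-38-13-31"/></g><g data-elev="500"><path d="M197 17l-22 21-13 19-3 11-1 9 2 10 3 9 14 17 23 16 60 36 12 5 12 2 16-4 15-11 12-18 9-23 6-29 0-28-3-15-12-27"/></g><g data-elev="600"><path d="M255 17l-24 10-21 15-13 18-3 8-1 9 2 9 5 7 15 13 22 9 27 4 17-3 12-8 10-14 6-19 0-19-6-18-10-14-14-7"/></g>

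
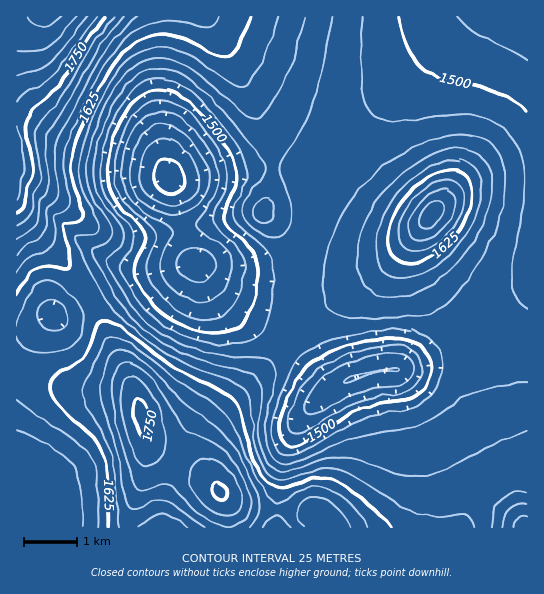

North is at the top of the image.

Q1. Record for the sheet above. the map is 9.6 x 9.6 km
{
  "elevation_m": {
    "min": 1365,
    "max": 1860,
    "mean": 1575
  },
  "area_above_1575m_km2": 38.9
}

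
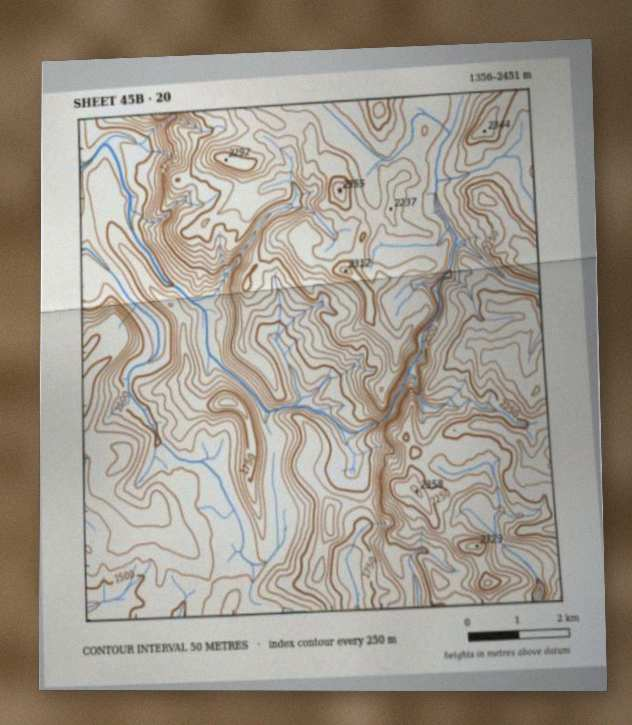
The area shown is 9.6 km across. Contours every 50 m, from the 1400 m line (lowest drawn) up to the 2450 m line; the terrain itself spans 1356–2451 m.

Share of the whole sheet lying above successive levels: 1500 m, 93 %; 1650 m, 72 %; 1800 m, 58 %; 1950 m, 50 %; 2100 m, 37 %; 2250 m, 10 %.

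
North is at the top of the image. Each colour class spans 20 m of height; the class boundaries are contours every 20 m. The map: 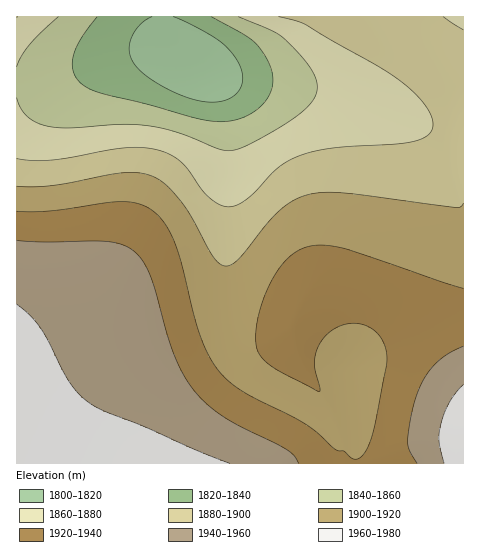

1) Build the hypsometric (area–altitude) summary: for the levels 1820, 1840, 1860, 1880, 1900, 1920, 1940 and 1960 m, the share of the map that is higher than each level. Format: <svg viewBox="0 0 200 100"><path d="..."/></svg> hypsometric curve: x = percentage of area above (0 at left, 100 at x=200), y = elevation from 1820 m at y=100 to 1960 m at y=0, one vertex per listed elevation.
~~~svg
<svg viewBox="0 0 200 100"><path d="M193 100l-9-14-15-15-23-14-29-14-36-14-37-15-30-14"/></svg>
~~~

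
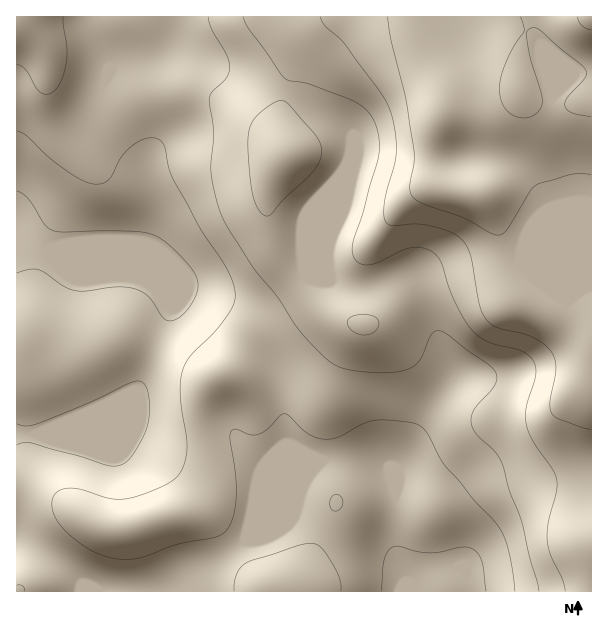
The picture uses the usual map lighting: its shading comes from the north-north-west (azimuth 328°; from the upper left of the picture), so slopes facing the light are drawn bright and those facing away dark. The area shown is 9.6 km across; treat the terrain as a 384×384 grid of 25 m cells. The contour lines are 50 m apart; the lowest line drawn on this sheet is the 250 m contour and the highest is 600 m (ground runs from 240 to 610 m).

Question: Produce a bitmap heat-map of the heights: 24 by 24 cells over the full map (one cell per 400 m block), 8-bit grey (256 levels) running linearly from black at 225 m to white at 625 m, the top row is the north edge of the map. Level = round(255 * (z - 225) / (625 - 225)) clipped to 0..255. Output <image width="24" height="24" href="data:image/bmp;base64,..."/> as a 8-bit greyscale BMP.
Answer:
<image width="24" height="24" href="data:image/bmp;base64,Qk12BgAAAAAAADYEAAAoAAAAGAAAABgAAAABAAgAAAAAAEACAAATCwAAEwsAAAABAAAAAAAAAAAAAAEBAQACAgIAAwMDAAQEBAAFBQUABgYGAAcHBwAICAgACQkJAAoKCgALCwsADAwMAA0NDQAODg4ADw8PABAQEAAREREAEhISABMTEwAUFBQAFRUVABYWFgAXFxcAGBgYABkZGQAaGhoAGxsbABwcHAAdHR0AHh4eAB8fHwAgICAAISEhACIiIgAjIyMAJCQkACUlJQAmJiYAJycnACgoKAApKSkAKioqACsrKwAsLCwALS0tAC4uLgAvLy8AMDAwADExMQAyMjIAMzMzADQ0NAA1NTUANjY2ADc3NwA4ODgAOTk5ADo6OgA7OzsAPDw8AD09PQA+Pj4APz8/AEBAQABBQUEAQkJCAENDQwBEREQARUVFAEZGRgBHR0cASEhIAElJSQBKSkoAS0tLAExMTABNTU0ATk5OAE9PTwBQUFAAUVFRAFJSUgBTU1MAVFRUAFVVVQBWVlYAV1dXAFhYWABZWVkAWlpaAFtbWwBcXFwAXV1dAF5eXgBfX18AYGBgAGFhYQBiYmIAY2NjAGRkZABlZWUAZmZmAGdnZwBoaGgAaWlpAGpqagBra2sAbGxsAG1tbQBubm4Ab29vAHBwcABxcXEAcnJyAHNzcwB0dHQAdXV1AHZ2dgB3d3cAeHh4AHl5eQB6enoAe3t7AHx8fAB9fX0Afn5+AH9/fwCAgIAAgYGBAIKCggCDg4MAhISEAIWFhQCGhoYAh4eHAIiIiACJiYkAioqKAIuLiwCMjIwAjY2NAI6OjgCPj48AkJCQAJGRkQCSkpIAk5OTAJSUlACVlZUAlpaWAJeXlwCYmJgAmZmZAJqamgCbm5sAnJycAJ2dnQCenp4An5+fAKCgoAChoaEAoqKiAKOjowCkpKQApaWlAKampgCnp6cAqKioAKmpqQCqqqoAq6urAKysrACtra0Arq6uAK+vrwCwsLAAsbGxALKysgCzs7MAtLS0ALW1tQC2trYAt7e3ALi4uAC5ubkAurq6ALu7uwC8vLwAvb29AL6+vgC/v78AwMDAAMHBwQDCwsIAw8PDAMTExADFxcUAxsbGAMfHxwDIyMgAycnJAMrKygDLy8sAzMzMAM3NzQDOzs4Az8/PANDQ0ADR0dEA0tLSANPT0wDU1NQA1dXVANbW1gDX19cA2NjYANnZ2QDa2toA29vbANzc3ADd3d0A3t7eAN/f3wDg4OAA4eHhAOLi4gDj4+MA5OTkAOXl5QDm5uYA5+fnAOjo6ADp6ekA6urqAOvr6wDs7OwA7e3tAO7u7gDv7+8A8PDwAPHx8QDy8vIA8/PzAPT09AD19fUA9vb2APf39wD4+PgA+fn5APr6+gD7+/sA/Pz8AP39/QD+/v4A////ACsfFBYcHh4gJzU8OzgvHg4KDA0RKEpogBwZIC00LygmKC0wMzIsHRAODw4ULlN1iBcjN0VHQjw2MSoqKy4sIhUXGxkgOVt4hhwvPT07P0E9NywpKi0vJxocJScyR11yex4oKiIfKDI3NS0pKSstJBkcJzA/UF5vdRYWFBAQGigzMy0qKSopIBkeLDpIU2R0eA8PDw8PEyUzMjAuKzEwKCQpNUVRWXGDhxUTEA8PESU4NzY0Mj0/ODU2O0hTXHiRmyAeGhUQEiY+RUM4N0RIRURDQEJMV3CTpSUjIh8aFiM5SEM4PUpSV1dRR0RPW26QpyYiISIgGBkoODw8R1Vka2daTlVufYudqiEdGhwcFRAYKzhCUWFrb2tfWGyOoKeqrBcUERISEA4RIjhLW2FjZmZgY3uXqayrqxAPDg4ODg4UKUVbYWBjbWlja4Gbqqurqw4PDw4ODxIhO1VnY2BkeH11eoukrKurqw0SFRcXFx0xS2JtZGBhdZCVnKq3squrqxEaJCkmIig8VGh0bWFgbJKtvMTFua6sqxsoMTItKTFEVmp9fW1hZYiuv767trOysCo1NzUxLjRDVmx+gXNjYoCswLu3ur69vTg+Ojg3NjlEVmp2dmxjZ4WyysXCycvKy0VKPzk7PkNLVWJtb2tteJS3ycbH0dLO0U9VRDk6PkRJTVtrcXV9jKK5wsPH0dHOz1xbRzs8PkBDTWFweICKl6q6vr/Ezs/P1mlbRkBDREFGWGx2f4qTnK67vb7CzM/X6g=="/>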